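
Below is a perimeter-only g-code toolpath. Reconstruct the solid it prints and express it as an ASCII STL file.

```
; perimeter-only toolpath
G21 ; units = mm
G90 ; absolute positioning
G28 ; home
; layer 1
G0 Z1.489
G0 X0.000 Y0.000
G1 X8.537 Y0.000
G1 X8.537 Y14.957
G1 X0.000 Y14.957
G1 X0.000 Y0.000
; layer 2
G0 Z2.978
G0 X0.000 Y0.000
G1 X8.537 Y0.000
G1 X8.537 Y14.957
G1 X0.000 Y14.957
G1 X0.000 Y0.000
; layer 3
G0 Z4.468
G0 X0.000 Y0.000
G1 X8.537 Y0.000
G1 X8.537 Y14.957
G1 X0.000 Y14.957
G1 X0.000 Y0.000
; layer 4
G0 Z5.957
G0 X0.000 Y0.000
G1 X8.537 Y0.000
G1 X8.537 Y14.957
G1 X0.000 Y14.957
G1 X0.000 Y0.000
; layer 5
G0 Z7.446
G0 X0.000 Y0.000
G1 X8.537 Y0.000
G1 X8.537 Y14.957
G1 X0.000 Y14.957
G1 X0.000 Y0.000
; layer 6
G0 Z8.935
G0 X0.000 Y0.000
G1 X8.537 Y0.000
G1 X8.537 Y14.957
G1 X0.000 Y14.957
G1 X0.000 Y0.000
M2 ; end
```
solid part
  facet normal 0.0000 0.0000 -1.0000
    outer loop
      vertex 8.537 14.957 0.000
      vertex 8.537 0.000 0.000
      vertex 0.000 0.000 0.000
    endloop
  endfacet
  facet normal 0.0000 0.0000 -1.0000
    outer loop
      vertex 0.000 14.957 0.000
      vertex 8.537 14.957 0.000
      vertex 0.000 0.000 0.000
    endloop
  endfacet
  facet normal 0.0000 0.0000 1.0000
    outer loop
      vertex 0.000 0.000 8.935
      vertex 8.537 0.000 8.935
      vertex 8.537 14.957 8.935
    endloop
  endfacet
  facet normal 0.0000 0.0000 1.0000
    outer loop
      vertex 0.000 0.000 8.935
      vertex 8.537 14.957 8.935
      vertex 0.000 14.957 8.935
    endloop
  endfacet
  facet normal 0.0000 -1.0000 0.0000
    outer loop
      vertex 0.000 0.000 0.000
      vertex 8.537 0.000 0.000
      vertex 8.537 0.000 8.935
    endloop
  endfacet
  facet normal 0.0000 -1.0000 0.0000
    outer loop
      vertex 0.000 0.000 0.000
      vertex 8.537 0.000 8.935
      vertex 0.000 0.000 8.935
    endloop
  endfacet
  facet normal 0.0000 1.0000 0.0000
    outer loop
      vertex 8.537 14.957 8.935
      vertex 8.537 14.957 0.000
      vertex 0.000 14.957 0.000
    endloop
  endfacet
  facet normal 0.0000 1.0000 0.0000
    outer loop
      vertex 0.000 14.957 8.935
      vertex 8.537 14.957 8.935
      vertex 0.000 14.957 0.000
    endloop
  endfacet
  facet normal -1.0000 0.0000 0.0000
    outer loop
      vertex 0.000 14.957 8.935
      vertex 0.000 14.957 0.000
      vertex 0.000 0.000 0.000
    endloop
  endfacet
  facet normal -1.0000 0.0000 0.0000
    outer loop
      vertex 0.000 0.000 8.935
      vertex 0.000 14.957 8.935
      vertex 0.000 0.000 0.000
    endloop
  endfacet
  facet normal 1.0000 0.0000 0.0000
    outer loop
      vertex 8.537 0.000 0.000
      vertex 8.537 14.957 0.000
      vertex 8.537 14.957 8.935
    endloop
  endfacet
  facet normal 1.0000 0.0000 0.0000
    outer loop
      vertex 8.537 0.000 0.000
      vertex 8.537 14.957 8.935
      vertex 8.537 0.000 8.935
    endloop
  endfacet
endsolid part

The G0 Z moves step by Δz≈1.489 mm. Every layer's G1 loop is the same polygon, so the solid is a straight extrusion of it from z=0 to z≈8.94. Closing with flat bottom and top caps and triangulating gives 12 facets — a rectangular box, roughly 8.54 × 15 mm footprint and 8.94 mm tall.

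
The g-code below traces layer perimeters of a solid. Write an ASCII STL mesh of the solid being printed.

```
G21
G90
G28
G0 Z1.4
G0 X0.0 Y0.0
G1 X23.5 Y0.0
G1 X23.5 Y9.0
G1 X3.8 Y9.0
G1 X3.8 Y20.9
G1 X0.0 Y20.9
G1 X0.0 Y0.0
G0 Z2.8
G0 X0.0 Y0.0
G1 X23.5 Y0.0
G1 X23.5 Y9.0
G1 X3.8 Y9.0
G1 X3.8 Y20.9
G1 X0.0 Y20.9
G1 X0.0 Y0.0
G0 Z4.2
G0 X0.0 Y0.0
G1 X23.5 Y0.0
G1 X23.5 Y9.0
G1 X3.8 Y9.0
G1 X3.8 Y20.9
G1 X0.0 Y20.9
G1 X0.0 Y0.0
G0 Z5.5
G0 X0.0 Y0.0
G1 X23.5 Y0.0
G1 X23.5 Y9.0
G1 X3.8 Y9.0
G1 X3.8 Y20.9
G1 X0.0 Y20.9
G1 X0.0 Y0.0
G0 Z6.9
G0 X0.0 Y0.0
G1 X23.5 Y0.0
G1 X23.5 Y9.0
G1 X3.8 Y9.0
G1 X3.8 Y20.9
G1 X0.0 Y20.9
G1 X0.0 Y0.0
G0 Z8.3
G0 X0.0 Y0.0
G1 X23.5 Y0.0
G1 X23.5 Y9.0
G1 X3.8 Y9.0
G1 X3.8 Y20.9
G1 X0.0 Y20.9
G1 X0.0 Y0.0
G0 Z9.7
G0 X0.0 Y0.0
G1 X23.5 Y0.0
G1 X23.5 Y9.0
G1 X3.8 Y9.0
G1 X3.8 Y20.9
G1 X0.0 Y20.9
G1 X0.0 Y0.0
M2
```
solid part
  facet normal 0.0000 0.0000 -1.0000
    outer loop
      vertex 23.5 9.0 0.0
      vertex 23.5 0.0 0.0
      vertex 0.0 0.0 0.0
    endloop
  endfacet
  facet normal 0.0000 0.0000 -1.0000
    outer loop
      vertex 3.8 9.0 0.0
      vertex 23.5 9.0 0.0
      vertex 0.0 0.0 0.0
    endloop
  endfacet
  facet normal 0.0000 0.0000 -1.0000
    outer loop
      vertex 3.8 20.9 0.0
      vertex 3.8 9.0 0.0
      vertex 0.0 0.0 0.0
    endloop
  endfacet
  facet normal 0.0000 0.0000 -1.0000
    outer loop
      vertex 0.0 20.9 0.0
      vertex 3.8 20.9 0.0
      vertex 0.0 0.0 0.0
    endloop
  endfacet
  facet normal 0.0000 0.0000 1.0000
    outer loop
      vertex 0.0 0.0 9.7
      vertex 23.5 0.0 9.7
      vertex 23.5 9.0 9.7
    endloop
  endfacet
  facet normal 0.0000 0.0000 1.0000
    outer loop
      vertex 0.0 0.0 9.7
      vertex 23.5 9.0 9.7
      vertex 3.8 9.0 9.7
    endloop
  endfacet
  facet normal 0.0000 0.0000 1.0000
    outer loop
      vertex 0.0 0.0 9.7
      vertex 3.8 9.0 9.7
      vertex 3.8 20.9 9.7
    endloop
  endfacet
  facet normal 0.0000 0.0000 1.0000
    outer loop
      vertex 0.0 0.0 9.7
      vertex 3.8 20.9 9.7
      vertex 0.0 20.9 9.7
    endloop
  endfacet
  facet normal 0.0000 -1.0000 0.0000
    outer loop
      vertex 0.0 0.0 0.0
      vertex 23.5 0.0 0.0
      vertex 23.5 0.0 9.7
    endloop
  endfacet
  facet normal 0.0000 -1.0000 0.0000
    outer loop
      vertex 0.0 0.0 0.0
      vertex 23.5 0.0 9.7
      vertex 0.0 0.0 9.7
    endloop
  endfacet
  facet normal 1.0000 0.0000 0.0000
    outer loop
      vertex 23.5 0.0 0.0
      vertex 23.5 9.0 0.0
      vertex 23.5 9.0 9.7
    endloop
  endfacet
  facet normal 1.0000 0.0000 0.0000
    outer loop
      vertex 23.5 0.0 0.0
      vertex 23.5 9.0 9.7
      vertex 23.5 0.0 9.7
    endloop
  endfacet
  facet normal 0.0000 1.0000 0.0000
    outer loop
      vertex 23.5 9.0 0.0
      vertex 3.8 9.0 0.0
      vertex 3.8 9.0 9.7
    endloop
  endfacet
  facet normal 0.0000 1.0000 0.0000
    outer loop
      vertex 23.5 9.0 0.0
      vertex 3.8 9.0 9.7
      vertex 23.5 9.0 9.7
    endloop
  endfacet
  facet normal 1.0000 0.0000 0.0000
    outer loop
      vertex 3.8 9.0 0.0
      vertex 3.8 20.9 0.0
      vertex 3.8 20.9 9.7
    endloop
  endfacet
  facet normal 1.0000 0.0000 0.0000
    outer loop
      vertex 3.8 9.0 0.0
      vertex 3.8 20.9 9.7
      vertex 3.8 9.0 9.7
    endloop
  endfacet
  facet normal 0.0000 1.0000 0.0000
    outer loop
      vertex 3.8 20.9 0.0
      vertex 0.0 20.9 0.0
      vertex 0.0 20.9 9.7
    endloop
  endfacet
  facet normal 0.0000 1.0000 0.0000
    outer loop
      vertex 3.8 20.9 0.0
      vertex 0.0 20.9 9.7
      vertex 3.8 20.9 9.7
    endloop
  endfacet
  facet normal -1.0000 0.0000 0.0000
    outer loop
      vertex 0.0 20.9 0.0
      vertex 0.0 0.0 0.0
      vertex 0.0 0.0 9.7
    endloop
  endfacet
  facet normal -1.0000 0.0000 0.0000
    outer loop
      vertex 0.0 20.9 0.0
      vertex 0.0 0.0 9.7
      vertex 0.0 20.9 9.7
    endloop
  endfacet
endsolid part

The G0 Z moves step by Δz≈1.4 mm. Every layer's G1 loop is the same polygon, so the solid is a straight extrusion of it from z=0 to z≈9.7. Closing with flat bottom and top caps and triangulating gives 20 facets — an L-shaped prism: outer 23.5 × 20.9 mm, arm thicknesses ≈ 9 mm (horizontal) and 3.8 mm (vertical), extruded 9.7 mm in z.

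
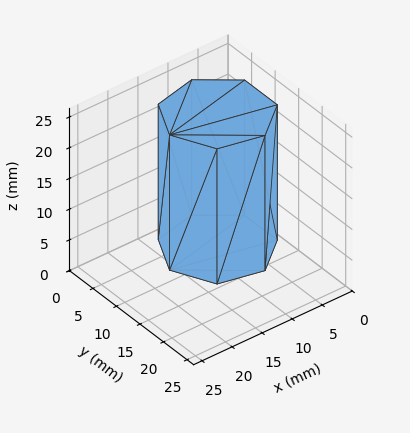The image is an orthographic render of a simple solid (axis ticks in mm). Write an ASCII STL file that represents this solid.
Reading the render: the shape is a regular 7-sided prism (a cylinder approximated with 7 flat sides), circumscribed radius ≈ 8 mm, height ≈ 22 mm (dimensions read to the nearest mm from the axis ticks). For the STL, each face is triangulated and given an outward normal.

solid part
  facet normal 0.0000 0.0000 -1.0000
    outer loop
      vertex 6.22 15.80 0.00
      vertex 12.99 14.25 0.00
      vertex 16.00 8.00 0.00
    endloop
  endfacet
  facet normal 0.0000 0.0000 -1.0000
    outer loop
      vertex 0.79 11.47 0.00
      vertex 6.22 15.80 0.00
      vertex 16.00 8.00 0.00
    endloop
  endfacet
  facet normal 0.0000 0.0000 -1.0000
    outer loop
      vertex 0.79 4.53 0.00
      vertex 0.79 11.47 0.00
      vertex 16.00 8.00 0.00
    endloop
  endfacet
  facet normal 0.0000 0.0000 -1.0000
    outer loop
      vertex 6.22 0.20 0.00
      vertex 0.79 4.53 0.00
      vertex 16.00 8.00 0.00
    endloop
  endfacet
  facet normal 0.0000 0.0000 -1.0000
    outer loop
      vertex 12.99 1.75 0.00
      vertex 6.22 0.20 0.00
      vertex 16.00 8.00 0.00
    endloop
  endfacet
  facet normal 0.0000 0.0000 1.0000
    outer loop
      vertex 16.00 8.00 22.00
      vertex 12.99 14.25 22.00
      vertex 6.22 15.80 22.00
    endloop
  endfacet
  facet normal 0.0000 0.0000 1.0000
    outer loop
      vertex 16.00 8.00 22.00
      vertex 6.22 15.80 22.00
      vertex 0.79 11.47 22.00
    endloop
  endfacet
  facet normal 0.0000 0.0000 1.0000
    outer loop
      vertex 16.00 8.00 22.00
      vertex 0.79 11.47 22.00
      vertex 0.79 4.53 22.00
    endloop
  endfacet
  facet normal 0.0000 0.0000 1.0000
    outer loop
      vertex 16.00 8.00 22.00
      vertex 0.79 4.53 22.00
      vertex 6.22 0.20 22.00
    endloop
  endfacet
  facet normal 0.0000 0.0000 1.0000
    outer loop
      vertex 16.00 8.00 22.00
      vertex 6.22 0.20 22.00
      vertex 12.99 1.75 22.00
    endloop
  endfacet
  facet normal 0.9010 0.4339 0.0000
    outer loop
      vertex 16.00 8.00 0.00
      vertex 12.99 14.25 0.00
      vertex 12.99 14.25 22.00
    endloop
  endfacet
  facet normal 0.9010 0.4339 0.0000
    outer loop
      vertex 16.00 8.00 0.00
      vertex 12.99 14.25 22.00
      vertex 16.00 8.00 22.00
    endloop
  endfacet
  facet normal 0.2232 0.9748 0.0000
    outer loop
      vertex 12.99 14.25 0.00
      vertex 6.22 15.80 0.00
      vertex 6.22 15.80 22.00
    endloop
  endfacet
  facet normal 0.2232 0.9748 0.0000
    outer loop
      vertex 12.99 14.25 0.00
      vertex 6.22 15.80 22.00
      vertex 12.99 14.25 22.00
    endloop
  endfacet
  facet normal -0.6235 0.7819 0.0000
    outer loop
      vertex 6.22 15.80 0.00
      vertex 0.79 11.47 0.00
      vertex 0.79 11.47 22.00
    endloop
  endfacet
  facet normal -0.6235 0.7819 0.0000
    outer loop
      vertex 6.22 15.80 0.00
      vertex 0.79 11.47 22.00
      vertex 6.22 15.80 22.00
    endloop
  endfacet
  facet normal -1.0000 0.0000 0.0000
    outer loop
      vertex 0.79 11.47 0.00
      vertex 0.79 4.53 0.00
      vertex 0.79 4.53 22.00
    endloop
  endfacet
  facet normal -1.0000 0.0000 0.0000
    outer loop
      vertex 0.79 11.47 0.00
      vertex 0.79 4.53 22.00
      vertex 0.79 11.47 22.00
    endloop
  endfacet
  facet normal -0.6235 -0.7819 0.0000
    outer loop
      vertex 0.79 4.53 0.00
      vertex 6.22 0.20 0.00
      vertex 6.22 0.20 22.00
    endloop
  endfacet
  facet normal -0.6235 -0.7819 0.0000
    outer loop
      vertex 0.79 4.53 0.00
      vertex 6.22 0.20 22.00
      vertex 0.79 4.53 22.00
    endloop
  endfacet
  facet normal 0.2232 -0.9748 0.0000
    outer loop
      vertex 6.22 0.20 0.00
      vertex 12.99 1.75 0.00
      vertex 12.99 1.75 22.00
    endloop
  endfacet
  facet normal 0.2232 -0.9748 0.0000
    outer loop
      vertex 6.22 0.20 0.00
      vertex 12.99 1.75 22.00
      vertex 6.22 0.20 22.00
    endloop
  endfacet
  facet normal 0.9010 -0.4339 0.0000
    outer loop
      vertex 12.99 1.75 0.00
      vertex 16.00 8.00 0.00
      vertex 16.00 8.00 22.00
    endloop
  endfacet
  facet normal 0.9010 -0.4339 0.0000
    outer loop
      vertex 12.99 1.75 0.00
      vertex 16.00 8.00 22.00
      vertex 12.99 1.75 22.00
    endloop
  endfacet
endsolid part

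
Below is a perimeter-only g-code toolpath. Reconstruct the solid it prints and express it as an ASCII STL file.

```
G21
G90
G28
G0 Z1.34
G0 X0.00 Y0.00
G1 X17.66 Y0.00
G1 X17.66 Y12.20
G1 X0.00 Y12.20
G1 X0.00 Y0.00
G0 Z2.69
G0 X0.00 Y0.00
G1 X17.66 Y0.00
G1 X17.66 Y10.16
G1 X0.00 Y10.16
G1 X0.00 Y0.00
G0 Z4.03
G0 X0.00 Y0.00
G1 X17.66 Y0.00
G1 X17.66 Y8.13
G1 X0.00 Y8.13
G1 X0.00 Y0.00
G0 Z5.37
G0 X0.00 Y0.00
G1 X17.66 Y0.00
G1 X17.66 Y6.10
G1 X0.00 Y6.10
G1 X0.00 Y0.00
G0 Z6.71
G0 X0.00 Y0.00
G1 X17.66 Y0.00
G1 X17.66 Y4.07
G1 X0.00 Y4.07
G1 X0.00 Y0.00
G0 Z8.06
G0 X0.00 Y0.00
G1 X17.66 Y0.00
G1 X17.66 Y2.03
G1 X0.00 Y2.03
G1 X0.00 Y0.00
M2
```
solid part
  facet normal 0.0000 0.0000 -1.0000
    outer loop
      vertex 17.66 14.23 0.00
      vertex 17.66 0.00 0.00
      vertex 0.00 0.00 0.00
    endloop
  endfacet
  facet normal 0.0000 0.0000 -1.0000
    outer loop
      vertex 0.00 14.23 0.00
      vertex 17.66 14.23 0.00
      vertex 0.00 0.00 0.00
    endloop
  endfacet
  facet normal 0.0000 -1.0000 0.0000
    outer loop
      vertex 0.00 0.00 0.00
      vertex 17.66 0.00 0.00
      vertex 17.66 0.00 9.40
    endloop
  endfacet
  facet normal 0.0000 -1.0000 0.0000
    outer loop
      vertex 0.00 0.00 0.00
      vertex 17.66 0.00 9.40
      vertex 0.00 0.00 9.40
    endloop
  endfacet
  facet normal 0.0000 0.5512 0.8344
    outer loop
      vertex 0.00 0.00 9.40
      vertex 17.66 0.00 9.40
      vertex 17.66 14.23 0.00
    endloop
  endfacet
  facet normal 0.0000 0.5512 0.8344
    outer loop
      vertex 0.00 0.00 9.40
      vertex 17.66 14.23 0.00
      vertex 0.00 14.23 0.00
    endloop
  endfacet
  facet normal -1.0000 0.0000 0.0000
    outer loop
      vertex 0.00 0.00 9.40
      vertex 0.00 14.23 0.00
      vertex 0.00 0.00 0.00
    endloop
  endfacet
  facet normal 1.0000 0.0000 0.0000
    outer loop
      vertex 17.66 0.00 0.00
      vertex 17.66 14.23 0.00
      vertex 17.66 0.00 9.40
    endloop
  endfacet
endsolid part

The G0 Z moves step by Δz≈1.34 mm. The G1 loops shrink linearly with z, so the solid tapers from its base footprint up to z≈9.4. Closing with a flat bottom cap and the tapered top and triangulating gives 8 facets — a wedge (ramp): 17.7 × 14.2 mm base, rising to 9.4 mm along the y=0 edge and sloping linearly to z=0 at y=14.2.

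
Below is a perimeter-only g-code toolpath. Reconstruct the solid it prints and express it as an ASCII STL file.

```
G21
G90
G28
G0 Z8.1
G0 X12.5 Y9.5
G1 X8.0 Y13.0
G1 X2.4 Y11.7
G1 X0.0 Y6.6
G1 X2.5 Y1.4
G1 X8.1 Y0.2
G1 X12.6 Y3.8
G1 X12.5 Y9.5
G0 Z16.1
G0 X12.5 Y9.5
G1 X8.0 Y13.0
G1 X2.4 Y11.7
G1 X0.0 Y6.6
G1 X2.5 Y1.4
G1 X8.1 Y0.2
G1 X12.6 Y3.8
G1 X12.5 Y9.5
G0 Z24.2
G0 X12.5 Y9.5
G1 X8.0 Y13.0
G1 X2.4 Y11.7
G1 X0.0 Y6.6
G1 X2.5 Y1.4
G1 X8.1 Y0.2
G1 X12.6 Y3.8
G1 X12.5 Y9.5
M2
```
solid part
  facet normal 0.0000 0.0000 -1.0000
    outer loop
      vertex 2.4 11.7 0.0
      vertex 8.0 13.0 0.0
      vertex 12.5 9.5 0.0
    endloop
  endfacet
  facet normal 0.0000 0.0000 -1.0000
    outer loop
      vertex 0.0 6.6 0.0
      vertex 2.4 11.7 0.0
      vertex 12.5 9.5 0.0
    endloop
  endfacet
  facet normal 0.0000 0.0000 -1.0000
    outer loop
      vertex 2.5 1.4 0.0
      vertex 0.0 6.6 0.0
      vertex 12.5 9.5 0.0
    endloop
  endfacet
  facet normal 0.0000 0.0000 -1.0000
    outer loop
      vertex 8.1 0.2 0.0
      vertex 2.5 1.4 0.0
      vertex 12.5 9.5 0.0
    endloop
  endfacet
  facet normal 0.0000 0.0000 -1.0000
    outer loop
      vertex 12.6 3.8 0.0
      vertex 8.1 0.2 0.0
      vertex 12.5 9.5 0.0
    endloop
  endfacet
  facet normal 0.0000 0.0000 1.0000
    outer loop
      vertex 12.5 9.5 24.2
      vertex 8.0 13.0 24.2
      vertex 2.4 11.7 24.2
    endloop
  endfacet
  facet normal 0.0000 0.0000 1.0000
    outer loop
      vertex 12.5 9.5 24.2
      vertex 2.4 11.7 24.2
      vertex 0.0 6.6 24.2
    endloop
  endfacet
  facet normal 0.0000 0.0000 1.0000
    outer loop
      vertex 12.5 9.5 24.2
      vertex 0.0 6.6 24.2
      vertex 2.5 1.4 24.2
    endloop
  endfacet
  facet normal 0.0000 0.0000 1.0000
    outer loop
      vertex 12.5 9.5 24.2
      vertex 2.5 1.4 24.2
      vertex 8.1 0.2 24.2
    endloop
  endfacet
  facet normal 0.0000 0.0000 1.0000
    outer loop
      vertex 12.5 9.5 24.2
      vertex 8.1 0.2 24.2
      vertex 12.6 3.8 24.2
    endloop
  endfacet
  facet normal 0.6139 0.7894 0.0000
    outer loop
      vertex 12.5 9.5 0.0
      vertex 8.0 13.0 0.0
      vertex 8.0 13.0 24.2
    endloop
  endfacet
  facet normal 0.6139 0.7894 0.0000
    outer loop
      vertex 12.5 9.5 0.0
      vertex 8.0 13.0 24.2
      vertex 12.5 9.5 24.2
    endloop
  endfacet
  facet normal -0.2261 0.9741 0.0000
    outer loop
      vertex 8.0 13.0 0.0
      vertex 2.4 11.7 0.0
      vertex 2.4 11.7 24.2
    endloop
  endfacet
  facet normal -0.2261 0.9741 0.0000
    outer loop
      vertex 8.0 13.0 0.0
      vertex 2.4 11.7 24.2
      vertex 8.0 13.0 24.2
    endloop
  endfacet
  facet normal -0.9048 0.4258 0.0000
    outer loop
      vertex 2.4 11.7 0.0
      vertex 0.0 6.6 0.0
      vertex 0.0 6.6 24.2
    endloop
  endfacet
  facet normal -0.9048 0.4258 0.0000
    outer loop
      vertex 2.4 11.7 0.0
      vertex 0.0 6.6 24.2
      vertex 2.4 11.7 24.2
    endloop
  endfacet
  facet normal -0.9013 -0.4333 0.0000
    outer loop
      vertex 0.0 6.6 0.0
      vertex 2.5 1.4 0.0
      vertex 2.5 1.4 24.2
    endloop
  endfacet
  facet normal -0.9013 -0.4333 0.0000
    outer loop
      vertex 0.0 6.6 0.0
      vertex 2.5 1.4 24.2
      vertex 0.0 6.6 24.2
    endloop
  endfacet
  facet normal -0.2095 -0.9778 0.0000
    outer loop
      vertex 2.5 1.4 0.0
      vertex 8.1 0.2 0.0
      vertex 8.1 0.2 24.2
    endloop
  endfacet
  facet normal -0.2095 -0.9778 0.0000
    outer loop
      vertex 2.5 1.4 0.0
      vertex 8.1 0.2 24.2
      vertex 2.5 1.4 24.2
    endloop
  endfacet
  facet normal 0.6247 -0.7809 0.0000
    outer loop
      vertex 8.1 0.2 0.0
      vertex 12.6 3.8 0.0
      vertex 12.6 3.8 24.2
    endloop
  endfacet
  facet normal 0.6247 -0.7809 0.0000
    outer loop
      vertex 8.1 0.2 0.0
      vertex 12.6 3.8 24.2
      vertex 8.1 0.2 24.2
    endloop
  endfacet
  facet normal 0.9998 0.0175 0.0000
    outer loop
      vertex 12.6 3.8 0.0
      vertex 12.5 9.5 0.0
      vertex 12.5 9.5 24.2
    endloop
  endfacet
  facet normal 0.9998 0.0175 0.0000
    outer loop
      vertex 12.6 3.8 0.0
      vertex 12.5 9.5 24.2
      vertex 12.6 3.8 24.2
    endloop
  endfacet
endsolid part

The G0 Z moves step by Δz≈8.1 mm. Every layer's G1 loop is the same polygon, so the solid is a straight extrusion of it from z=0 to z≈24.2. Closing with flat bottom and top caps and triangulating gives 24 facets — a regular 7-sided prism (a cylinder approximated with 7 flat sides), circumscribed radius ≈ 6.6 mm, height ≈ 24.2 mm.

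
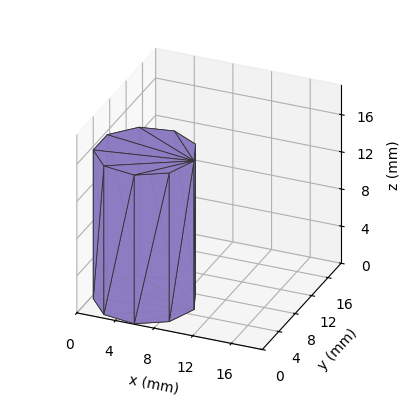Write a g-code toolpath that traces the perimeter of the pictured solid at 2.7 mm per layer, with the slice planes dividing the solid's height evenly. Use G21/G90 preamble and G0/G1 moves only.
Reading the render: the shape is a regular 9-sided prism (a cylinder approximated with 9 flat sides), circumscribed radius ≈ 5 mm, height ≈ 16 mm (dimensions read to the nearest mm from the axis ticks). For the g-code, the solid's height is divided into equal slices at the stated Δz and each level perimeter traced with G1 moves after a G0 lift.

; perimeter-only toolpath
G21 ; units = mm
G90 ; absolute positioning
G28 ; home
; layer 1
G0 Z2.7
G0 X10.0 Y5.0
G1 X8.8 Y8.2
G1 X5.9 Y9.9
G1 X2.5 Y9.3
G1 X0.3 Y6.7
G1 X0.3 Y3.3
G1 X2.5 Y0.7
G1 X5.9 Y0.1
G1 X8.8 Y1.8
G1 X10.0 Y5.0
; layer 2
G0 Z5.3
G0 X10.0 Y5.0
G1 X8.8 Y8.2
G1 X5.9 Y9.9
G1 X2.5 Y9.3
G1 X0.3 Y6.7
G1 X0.3 Y3.3
G1 X2.5 Y0.7
G1 X5.9 Y0.1
G1 X8.8 Y1.8
G1 X10.0 Y5.0
; layer 3
G0 Z8.0
G0 X10.0 Y5.0
G1 X8.8 Y8.2
G1 X5.9 Y9.9
G1 X2.5 Y9.3
G1 X0.3 Y6.7
G1 X0.3 Y3.3
G1 X2.5 Y0.7
G1 X5.9 Y0.1
G1 X8.8 Y1.8
G1 X10.0 Y5.0
; layer 4
G0 Z10.7
G0 X10.0 Y5.0
G1 X8.8 Y8.2
G1 X5.9 Y9.9
G1 X2.5 Y9.3
G1 X0.3 Y6.7
G1 X0.3 Y3.3
G1 X2.5 Y0.7
G1 X5.9 Y0.1
G1 X8.8 Y1.8
G1 X10.0 Y5.0
; layer 5
G0 Z13.3
G0 X10.0 Y5.0
G1 X8.8 Y8.2
G1 X5.9 Y9.9
G1 X2.5 Y9.3
G1 X0.3 Y6.7
G1 X0.3 Y3.3
G1 X2.5 Y0.7
G1 X5.9 Y0.1
G1 X8.8 Y1.8
G1 X10.0 Y5.0
; layer 6
G0 Z16.0
G0 X10.0 Y5.0
G1 X8.8 Y8.2
G1 X5.9 Y9.9
G1 X2.5 Y9.3
G1 X0.3 Y6.7
G1 X0.3 Y3.3
G1 X2.5 Y0.7
G1 X5.9 Y0.1
G1 X8.8 Y1.8
G1 X10.0 Y5.0
M2 ; end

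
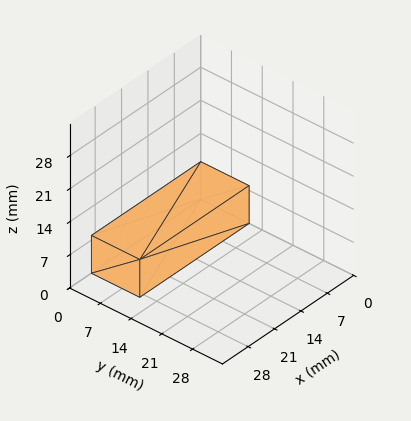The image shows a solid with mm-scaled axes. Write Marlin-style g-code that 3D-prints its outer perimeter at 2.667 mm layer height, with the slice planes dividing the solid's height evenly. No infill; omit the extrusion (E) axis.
Reading the render: the shape is a rectangular box, roughly 29 × 11 mm footprint and 8 mm tall (dimensions read to the nearest mm from the axis ticks). For the g-code, the solid's height is divided into equal slices at the stated Δz and each level perimeter traced with G1 moves after a G0 lift.

; perimeter-only toolpath
G21 ; units = mm
G90 ; absolute positioning
G28 ; home
; layer 1
G0 Z2.667
G0 X0.000 Y0.000
G1 X29.000 Y0.000
G1 X29.000 Y11.000
G1 X0.000 Y11.000
G1 X0.000 Y0.000
; layer 2
G0 Z5.333
G0 X0.000 Y0.000
G1 X29.000 Y0.000
G1 X29.000 Y11.000
G1 X0.000 Y11.000
G1 X0.000 Y0.000
; layer 3
G0 Z8.000
G0 X0.000 Y0.000
G1 X29.000 Y0.000
G1 X29.000 Y11.000
G1 X0.000 Y11.000
G1 X0.000 Y0.000
M2 ; end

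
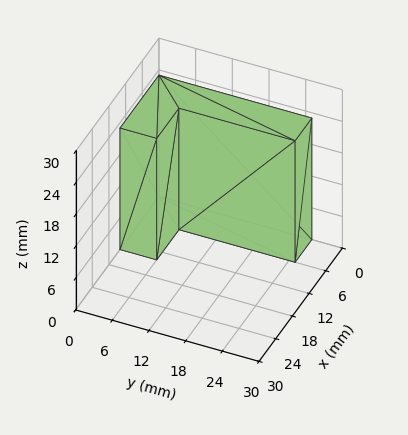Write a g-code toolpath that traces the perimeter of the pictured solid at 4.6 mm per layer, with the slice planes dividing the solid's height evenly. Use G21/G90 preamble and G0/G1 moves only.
Reading the render: the shape is an L-shaped prism: outer 14 × 25 mm, arm thicknesses ≈ 6 mm (horizontal) and 6 mm (vertical), extruded 23 mm in z (dimensions read to the nearest mm from the axis ticks). For the g-code, the solid's height is divided into equal slices at the stated Δz and each level perimeter traced with G1 moves after a G0 lift.

; perimeter-only toolpath
G21 ; units = mm
G90 ; absolute positioning
G28 ; home
; layer 1
G0 Z4.6
G0 X0.0 Y0.0
G1 X14.0 Y0.0
G1 X14.0 Y6.0
G1 X6.0 Y6.0
G1 X6.0 Y25.0
G1 X0.0 Y25.0
G1 X0.0 Y0.0
; layer 2
G0 Z9.2
G0 X0.0 Y0.0
G1 X14.0 Y0.0
G1 X14.0 Y6.0
G1 X6.0 Y6.0
G1 X6.0 Y25.0
G1 X0.0 Y25.0
G1 X0.0 Y0.0
; layer 3
G0 Z13.8
G0 X0.0 Y0.0
G1 X14.0 Y0.0
G1 X14.0 Y6.0
G1 X6.0 Y6.0
G1 X6.0 Y25.0
G1 X0.0 Y25.0
G1 X0.0 Y0.0
; layer 4
G0 Z18.4
G0 X0.0 Y0.0
G1 X14.0 Y0.0
G1 X14.0 Y6.0
G1 X6.0 Y6.0
G1 X6.0 Y25.0
G1 X0.0 Y25.0
G1 X0.0 Y0.0
; layer 5
G0 Z23.0
G0 X0.0 Y0.0
G1 X14.0 Y0.0
G1 X14.0 Y6.0
G1 X6.0 Y6.0
G1 X6.0 Y25.0
G1 X0.0 Y25.0
G1 X0.0 Y0.0
M2 ; end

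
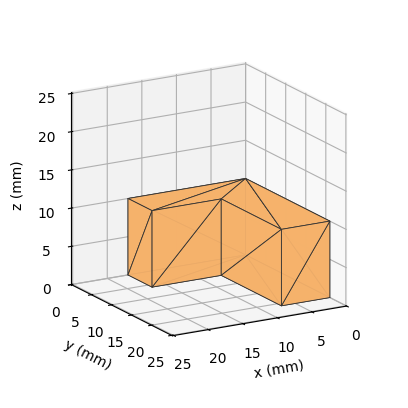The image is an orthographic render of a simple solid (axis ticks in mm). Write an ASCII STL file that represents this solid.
Reading the render: the shape is an L-shaped prism: outer 17 × 21 mm, arm thicknesses ≈ 6 mm (horizontal) and 7 mm (vertical), extruded 10 mm in z (dimensions read to the nearest mm from the axis ticks). For the STL, each face is triangulated and given an outward normal.

solid part
  facet normal 0.0000 0.0000 -1.0000
    outer loop
      vertex 17.0 6.0 0.0
      vertex 17.0 0.0 0.0
      vertex 0.0 0.0 0.0
    endloop
  endfacet
  facet normal 0.0000 0.0000 -1.0000
    outer loop
      vertex 7.0 6.0 0.0
      vertex 17.0 6.0 0.0
      vertex 0.0 0.0 0.0
    endloop
  endfacet
  facet normal 0.0000 0.0000 -1.0000
    outer loop
      vertex 7.0 21.0 0.0
      vertex 7.0 6.0 0.0
      vertex 0.0 0.0 0.0
    endloop
  endfacet
  facet normal 0.0000 0.0000 -1.0000
    outer loop
      vertex 0.0 21.0 0.0
      vertex 7.0 21.0 0.0
      vertex 0.0 0.0 0.0
    endloop
  endfacet
  facet normal 0.0000 0.0000 1.0000
    outer loop
      vertex 0.0 0.0 10.0
      vertex 17.0 0.0 10.0
      vertex 17.0 6.0 10.0
    endloop
  endfacet
  facet normal 0.0000 0.0000 1.0000
    outer loop
      vertex 0.0 0.0 10.0
      vertex 17.0 6.0 10.0
      vertex 7.0 6.0 10.0
    endloop
  endfacet
  facet normal 0.0000 0.0000 1.0000
    outer loop
      vertex 0.0 0.0 10.0
      vertex 7.0 6.0 10.0
      vertex 7.0 21.0 10.0
    endloop
  endfacet
  facet normal 0.0000 0.0000 1.0000
    outer loop
      vertex 0.0 0.0 10.0
      vertex 7.0 21.0 10.0
      vertex 0.0 21.0 10.0
    endloop
  endfacet
  facet normal 0.0000 -1.0000 0.0000
    outer loop
      vertex 0.0 0.0 0.0
      vertex 17.0 0.0 0.0
      vertex 17.0 0.0 10.0
    endloop
  endfacet
  facet normal 0.0000 -1.0000 0.0000
    outer loop
      vertex 0.0 0.0 0.0
      vertex 17.0 0.0 10.0
      vertex 0.0 0.0 10.0
    endloop
  endfacet
  facet normal 1.0000 0.0000 0.0000
    outer loop
      vertex 17.0 0.0 0.0
      vertex 17.0 6.0 0.0
      vertex 17.0 6.0 10.0
    endloop
  endfacet
  facet normal 1.0000 0.0000 0.0000
    outer loop
      vertex 17.0 0.0 0.0
      vertex 17.0 6.0 10.0
      vertex 17.0 0.0 10.0
    endloop
  endfacet
  facet normal 0.0000 1.0000 0.0000
    outer loop
      vertex 17.0 6.0 0.0
      vertex 7.0 6.0 0.0
      vertex 7.0 6.0 10.0
    endloop
  endfacet
  facet normal 0.0000 1.0000 0.0000
    outer loop
      vertex 17.0 6.0 0.0
      vertex 7.0 6.0 10.0
      vertex 17.0 6.0 10.0
    endloop
  endfacet
  facet normal 1.0000 0.0000 0.0000
    outer loop
      vertex 7.0 6.0 0.0
      vertex 7.0 21.0 0.0
      vertex 7.0 21.0 10.0
    endloop
  endfacet
  facet normal 1.0000 0.0000 0.0000
    outer loop
      vertex 7.0 6.0 0.0
      vertex 7.0 21.0 10.0
      vertex 7.0 6.0 10.0
    endloop
  endfacet
  facet normal 0.0000 1.0000 0.0000
    outer loop
      vertex 7.0 21.0 0.0
      vertex 0.0 21.0 0.0
      vertex 0.0 21.0 10.0
    endloop
  endfacet
  facet normal 0.0000 1.0000 0.0000
    outer loop
      vertex 7.0 21.0 0.0
      vertex 0.0 21.0 10.0
      vertex 7.0 21.0 10.0
    endloop
  endfacet
  facet normal -1.0000 0.0000 0.0000
    outer loop
      vertex 0.0 21.0 0.0
      vertex 0.0 0.0 0.0
      vertex 0.0 0.0 10.0
    endloop
  endfacet
  facet normal -1.0000 0.0000 0.0000
    outer loop
      vertex 0.0 21.0 0.0
      vertex 0.0 0.0 10.0
      vertex 0.0 21.0 10.0
    endloop
  endfacet
endsolid part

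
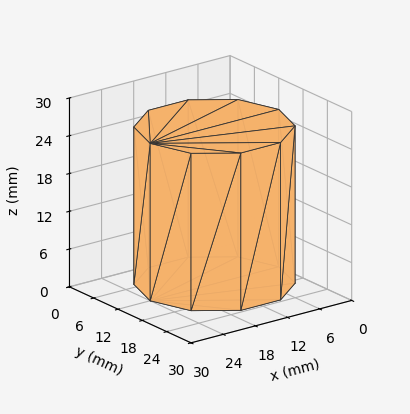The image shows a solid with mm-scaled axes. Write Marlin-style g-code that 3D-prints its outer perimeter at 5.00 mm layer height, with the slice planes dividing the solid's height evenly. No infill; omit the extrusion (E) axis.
Reading the render: the shape is a regular 10-sided prism (a cylinder approximated with 10 flat sides), circumscribed radius ≈ 12 mm, height ≈ 25 mm (dimensions read to the nearest mm from the axis ticks). For the g-code, the solid's height is divided into equal slices at the stated Δz and each level perimeter traced with G1 moves after a G0 lift.

; perimeter-only toolpath
G21 ; units = mm
G90 ; absolute positioning
G28 ; home
; layer 1
G0 Z5.00
G0 X24.00 Y12.00
G1 X21.71 Y19.05
G1 X15.71 Y23.41
G1 X8.29 Y23.41
G1 X2.29 Y19.05
G1 X0.00 Y12.00
G1 X2.29 Y4.95
G1 X8.29 Y0.59
G1 X15.71 Y0.59
G1 X21.71 Y4.95
G1 X24.00 Y12.00
; layer 2
G0 Z10.00
G0 X24.00 Y12.00
G1 X21.71 Y19.05
G1 X15.71 Y23.41
G1 X8.29 Y23.41
G1 X2.29 Y19.05
G1 X0.00 Y12.00
G1 X2.29 Y4.95
G1 X8.29 Y0.59
G1 X15.71 Y0.59
G1 X21.71 Y4.95
G1 X24.00 Y12.00
; layer 3
G0 Z15.00
G0 X24.00 Y12.00
G1 X21.71 Y19.05
G1 X15.71 Y23.41
G1 X8.29 Y23.41
G1 X2.29 Y19.05
G1 X0.00 Y12.00
G1 X2.29 Y4.95
G1 X8.29 Y0.59
G1 X15.71 Y0.59
G1 X21.71 Y4.95
G1 X24.00 Y12.00
; layer 4
G0 Z20.00
G0 X24.00 Y12.00
G1 X21.71 Y19.05
G1 X15.71 Y23.41
G1 X8.29 Y23.41
G1 X2.29 Y19.05
G1 X0.00 Y12.00
G1 X2.29 Y4.95
G1 X8.29 Y0.59
G1 X15.71 Y0.59
G1 X21.71 Y4.95
G1 X24.00 Y12.00
; layer 5
G0 Z25.00
G0 X24.00 Y12.00
G1 X21.71 Y19.05
G1 X15.71 Y23.41
G1 X8.29 Y23.41
G1 X2.29 Y19.05
G1 X0.00 Y12.00
G1 X2.29 Y4.95
G1 X8.29 Y0.59
G1 X15.71 Y0.59
G1 X21.71 Y4.95
G1 X24.00 Y12.00
M2 ; end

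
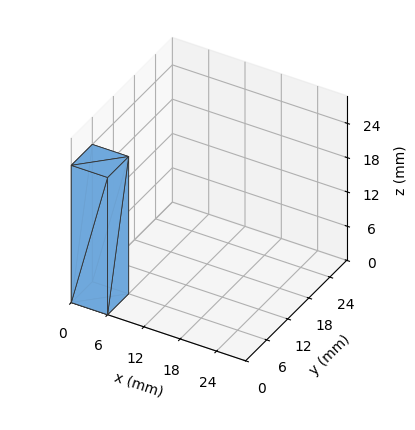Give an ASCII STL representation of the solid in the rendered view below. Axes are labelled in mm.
Reading the render: the shape is a rectangular box, roughly 6 × 6 mm footprint and 24 mm tall (dimensions read to the nearest mm from the axis ticks). For the STL, each face is triangulated and given an outward normal.

solid part
  facet normal 0.0000 0.0000 -1.0000
    outer loop
      vertex 6.000 6.000 0.000
      vertex 6.000 0.000 0.000
      vertex 0.000 0.000 0.000
    endloop
  endfacet
  facet normal 0.0000 0.0000 -1.0000
    outer loop
      vertex 0.000 6.000 0.000
      vertex 6.000 6.000 0.000
      vertex 0.000 0.000 0.000
    endloop
  endfacet
  facet normal 0.0000 0.0000 1.0000
    outer loop
      vertex 0.000 0.000 24.000
      vertex 6.000 0.000 24.000
      vertex 6.000 6.000 24.000
    endloop
  endfacet
  facet normal 0.0000 0.0000 1.0000
    outer loop
      vertex 0.000 0.000 24.000
      vertex 6.000 6.000 24.000
      vertex 0.000 6.000 24.000
    endloop
  endfacet
  facet normal 0.0000 -1.0000 0.0000
    outer loop
      vertex 0.000 0.000 0.000
      vertex 6.000 0.000 0.000
      vertex 6.000 0.000 24.000
    endloop
  endfacet
  facet normal 0.0000 -1.0000 0.0000
    outer loop
      vertex 0.000 0.000 0.000
      vertex 6.000 0.000 24.000
      vertex 0.000 0.000 24.000
    endloop
  endfacet
  facet normal 0.0000 1.0000 0.0000
    outer loop
      vertex 6.000 6.000 24.000
      vertex 6.000 6.000 0.000
      vertex 0.000 6.000 0.000
    endloop
  endfacet
  facet normal 0.0000 1.0000 0.0000
    outer loop
      vertex 0.000 6.000 24.000
      vertex 6.000 6.000 24.000
      vertex 0.000 6.000 0.000
    endloop
  endfacet
  facet normal -1.0000 0.0000 0.0000
    outer loop
      vertex 0.000 6.000 24.000
      vertex 0.000 6.000 0.000
      vertex 0.000 0.000 0.000
    endloop
  endfacet
  facet normal -1.0000 0.0000 0.0000
    outer loop
      vertex 0.000 0.000 24.000
      vertex 0.000 6.000 24.000
      vertex 0.000 0.000 0.000
    endloop
  endfacet
  facet normal 1.0000 0.0000 0.0000
    outer loop
      vertex 6.000 0.000 0.000
      vertex 6.000 6.000 0.000
      vertex 6.000 6.000 24.000
    endloop
  endfacet
  facet normal 1.0000 0.0000 0.0000
    outer loop
      vertex 6.000 0.000 0.000
      vertex 6.000 6.000 24.000
      vertex 6.000 0.000 24.000
    endloop
  endfacet
endsolid part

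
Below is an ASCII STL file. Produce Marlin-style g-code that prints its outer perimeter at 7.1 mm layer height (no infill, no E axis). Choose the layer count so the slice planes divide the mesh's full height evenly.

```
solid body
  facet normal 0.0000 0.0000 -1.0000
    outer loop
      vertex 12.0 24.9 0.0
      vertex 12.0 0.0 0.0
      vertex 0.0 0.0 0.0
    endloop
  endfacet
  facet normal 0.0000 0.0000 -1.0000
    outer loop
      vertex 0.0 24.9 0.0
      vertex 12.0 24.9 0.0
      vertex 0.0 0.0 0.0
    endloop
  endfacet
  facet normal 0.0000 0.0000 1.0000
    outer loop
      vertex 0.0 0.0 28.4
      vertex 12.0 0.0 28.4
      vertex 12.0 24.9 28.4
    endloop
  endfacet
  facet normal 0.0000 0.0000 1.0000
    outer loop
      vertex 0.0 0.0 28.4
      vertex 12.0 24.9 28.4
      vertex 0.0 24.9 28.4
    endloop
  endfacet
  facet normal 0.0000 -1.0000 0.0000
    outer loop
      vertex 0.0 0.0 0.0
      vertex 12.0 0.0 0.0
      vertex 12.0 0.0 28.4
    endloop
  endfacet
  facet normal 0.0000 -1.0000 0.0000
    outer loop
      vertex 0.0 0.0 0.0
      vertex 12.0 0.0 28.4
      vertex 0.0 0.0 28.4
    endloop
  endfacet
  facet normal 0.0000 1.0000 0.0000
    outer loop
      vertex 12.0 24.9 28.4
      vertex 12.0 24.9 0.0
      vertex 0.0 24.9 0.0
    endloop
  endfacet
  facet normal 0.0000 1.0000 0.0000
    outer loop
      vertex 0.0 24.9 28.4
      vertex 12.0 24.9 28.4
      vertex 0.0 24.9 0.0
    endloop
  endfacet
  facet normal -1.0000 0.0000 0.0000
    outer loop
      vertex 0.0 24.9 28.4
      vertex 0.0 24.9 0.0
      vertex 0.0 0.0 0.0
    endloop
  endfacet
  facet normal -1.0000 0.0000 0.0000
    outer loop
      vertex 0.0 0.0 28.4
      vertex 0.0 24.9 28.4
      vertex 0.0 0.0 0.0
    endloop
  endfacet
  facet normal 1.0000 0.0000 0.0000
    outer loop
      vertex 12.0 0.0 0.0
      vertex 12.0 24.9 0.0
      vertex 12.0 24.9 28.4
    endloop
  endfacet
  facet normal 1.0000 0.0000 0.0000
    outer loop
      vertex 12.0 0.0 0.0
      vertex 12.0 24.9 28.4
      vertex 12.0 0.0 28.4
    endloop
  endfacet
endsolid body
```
; perimeter-only toolpath
G21 ; units = mm
G90 ; absolute positioning
G28 ; home
; layer 1
G0 Z7.1
G0 X0.0 Y0.0
G1 X12.0 Y0.0
G1 X12.0 Y24.9
G1 X0.0 Y24.9
G1 X0.0 Y0.0
; layer 2
G0 Z14.2
G0 X0.0 Y0.0
G1 X12.0 Y0.0
G1 X12.0 Y24.9
G1 X0.0 Y24.9
G1 X0.0 Y0.0
; layer 3
G0 Z21.3
G0 X0.0 Y0.0
G1 X12.0 Y0.0
G1 X12.0 Y24.9
G1 X0.0 Y24.9
G1 X0.0 Y0.0
; layer 4
G0 Z28.4
G0 X0.0 Y0.0
G1 X12.0 Y0.0
G1 X12.0 Y24.9
G1 X0.0 Y24.9
G1 X0.0 Y0.0
M2 ; end

The solid is a rectangular box, roughly 12 × 24.9 mm footprint and 28.4 mm tall. Slicing at Δz = 7.1 mm — 4 equal slices spanning the solid's height, so layer i sits at z = i·h/4 — gives 4 non-empty perimeters. Each is a 4-segment closed polygon; G0 lifts to the layer z and rapids to the start vertex, then G1 traces the edges.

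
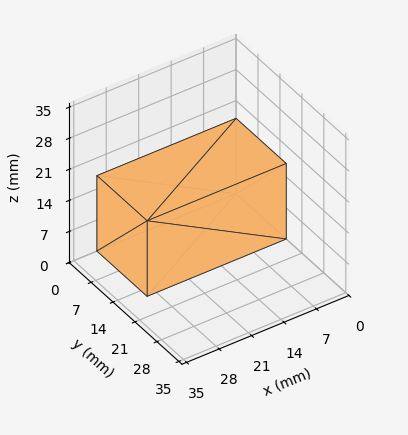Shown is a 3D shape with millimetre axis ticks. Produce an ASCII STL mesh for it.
Reading the render: the shape is a rectangular box, roughly 30 × 16 mm footprint and 17 mm tall (dimensions read to the nearest mm from the axis ticks). For the STL, each face is triangulated and given an outward normal.

solid part
  facet normal 0.0000 0.0000 -1.0000
    outer loop
      vertex 30.0 16.0 0.0
      vertex 30.0 0.0 0.0
      vertex 0.0 0.0 0.0
    endloop
  endfacet
  facet normal 0.0000 0.0000 -1.0000
    outer loop
      vertex 0.0 16.0 0.0
      vertex 30.0 16.0 0.0
      vertex 0.0 0.0 0.0
    endloop
  endfacet
  facet normal 0.0000 0.0000 1.0000
    outer loop
      vertex 0.0 0.0 17.0
      vertex 30.0 0.0 17.0
      vertex 30.0 16.0 17.0
    endloop
  endfacet
  facet normal 0.0000 0.0000 1.0000
    outer loop
      vertex 0.0 0.0 17.0
      vertex 30.0 16.0 17.0
      vertex 0.0 16.0 17.0
    endloop
  endfacet
  facet normal 0.0000 -1.0000 0.0000
    outer loop
      vertex 0.0 0.0 0.0
      vertex 30.0 0.0 0.0
      vertex 30.0 0.0 17.0
    endloop
  endfacet
  facet normal 0.0000 -1.0000 0.0000
    outer loop
      vertex 0.0 0.0 0.0
      vertex 30.0 0.0 17.0
      vertex 0.0 0.0 17.0
    endloop
  endfacet
  facet normal 0.0000 1.0000 0.0000
    outer loop
      vertex 30.0 16.0 17.0
      vertex 30.0 16.0 0.0
      vertex 0.0 16.0 0.0
    endloop
  endfacet
  facet normal 0.0000 1.0000 0.0000
    outer loop
      vertex 0.0 16.0 17.0
      vertex 30.0 16.0 17.0
      vertex 0.0 16.0 0.0
    endloop
  endfacet
  facet normal -1.0000 0.0000 0.0000
    outer loop
      vertex 0.0 16.0 17.0
      vertex 0.0 16.0 0.0
      vertex 0.0 0.0 0.0
    endloop
  endfacet
  facet normal -1.0000 0.0000 0.0000
    outer loop
      vertex 0.0 0.0 17.0
      vertex 0.0 16.0 17.0
      vertex 0.0 0.0 0.0
    endloop
  endfacet
  facet normal 1.0000 0.0000 0.0000
    outer loop
      vertex 30.0 0.0 0.0
      vertex 30.0 16.0 0.0
      vertex 30.0 16.0 17.0
    endloop
  endfacet
  facet normal 1.0000 0.0000 0.0000
    outer loop
      vertex 30.0 0.0 0.0
      vertex 30.0 16.0 17.0
      vertex 30.0 0.0 17.0
    endloop
  endfacet
endsolid part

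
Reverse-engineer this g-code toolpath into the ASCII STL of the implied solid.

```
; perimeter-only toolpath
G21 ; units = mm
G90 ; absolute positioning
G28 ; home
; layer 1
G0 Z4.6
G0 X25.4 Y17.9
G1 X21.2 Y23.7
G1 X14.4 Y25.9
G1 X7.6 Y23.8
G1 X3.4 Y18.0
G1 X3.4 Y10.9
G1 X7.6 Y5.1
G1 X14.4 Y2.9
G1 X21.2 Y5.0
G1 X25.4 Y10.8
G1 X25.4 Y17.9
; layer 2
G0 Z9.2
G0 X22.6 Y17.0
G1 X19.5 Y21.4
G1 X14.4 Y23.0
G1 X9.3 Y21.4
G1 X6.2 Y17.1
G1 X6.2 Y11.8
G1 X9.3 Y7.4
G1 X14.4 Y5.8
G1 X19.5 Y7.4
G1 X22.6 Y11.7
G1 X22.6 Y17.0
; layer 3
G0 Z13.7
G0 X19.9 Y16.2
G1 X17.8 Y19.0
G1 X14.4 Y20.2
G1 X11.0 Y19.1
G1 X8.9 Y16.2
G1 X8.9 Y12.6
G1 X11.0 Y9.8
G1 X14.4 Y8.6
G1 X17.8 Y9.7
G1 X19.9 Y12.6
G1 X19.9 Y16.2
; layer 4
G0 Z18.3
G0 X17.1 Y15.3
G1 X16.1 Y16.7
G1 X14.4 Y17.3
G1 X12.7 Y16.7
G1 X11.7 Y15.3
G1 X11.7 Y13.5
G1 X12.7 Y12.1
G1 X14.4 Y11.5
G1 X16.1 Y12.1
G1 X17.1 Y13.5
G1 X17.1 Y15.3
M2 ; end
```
solid part
  facet normal 0.0000 0.0000 -1.0000
    outer loop
      vertex 14.4 28.8 0.0
      vertex 22.9 26.0 0.0
      vertex 28.1 18.8 0.0
    endloop
  endfacet
  facet normal 0.0000 0.0000 -1.0000
    outer loop
      vertex 5.9 26.1 0.0
      vertex 14.4 28.8 0.0
      vertex 28.1 18.8 0.0
    endloop
  endfacet
  facet normal 0.0000 0.0000 -1.0000
    outer loop
      vertex 0.7 18.9 0.0
      vertex 5.9 26.1 0.0
      vertex 28.1 18.8 0.0
    endloop
  endfacet
  facet normal 0.0000 0.0000 -1.0000
    outer loop
      vertex 0.7 10.0 0.0
      vertex 0.7 18.9 0.0
      vertex 28.1 18.8 0.0
    endloop
  endfacet
  facet normal 0.0000 0.0000 -1.0000
    outer loop
      vertex 5.9 2.8 0.0
      vertex 0.7 10.0 0.0
      vertex 28.1 18.8 0.0
    endloop
  endfacet
  facet normal 0.0000 0.0000 -1.0000
    outer loop
      vertex 14.4 0.0 0.0
      vertex 5.9 2.8 0.0
      vertex 28.1 18.8 0.0
    endloop
  endfacet
  facet normal 0.0000 0.0000 -1.0000
    outer loop
      vertex 22.9 2.7 0.0
      vertex 14.4 0.0 0.0
      vertex 28.1 18.8 0.0
    endloop
  endfacet
  facet normal 0.0000 0.0000 -1.0000
    outer loop
      vertex 28.1 9.9 0.0
      vertex 22.9 2.7 0.0
      vertex 28.1 18.8 0.0
    endloop
  endfacet
  facet normal 0.6959 0.5026 0.5129
    outer loop
      vertex 28.1 18.8 0.0
      vertex 22.9 26.0 0.0
      vertex 14.4 14.4 22.9
    endloop
  endfacet
  facet normal 0.2686 0.8154 0.5128
    outer loop
      vertex 22.9 26.0 0.0
      vertex 14.4 28.8 0.0
      vertex 14.4 14.4 22.9
    endloop
  endfacet
  facet normal -0.2597 0.8175 0.5141
    outer loop
      vertex 14.4 28.8 0.0
      vertex 5.9 26.1 0.0
      vertex 14.4 14.4 22.9
    endloop
  endfacet
  facet normal -0.6951 0.5020 0.5145
    outer loop
      vertex 5.9 26.1 0.0
      vertex 0.7 18.9 0.0
      vertex 14.4 14.4 22.9
    endloop
  endfacet
  facet normal -0.8582 0.0000 0.5134
    outer loop
      vertex 0.7 18.9 0.0
      vertex 0.7 10.0 0.0
      vertex 14.4 14.4 22.9
    endloop
  endfacet
  facet normal -0.6959 -0.5026 0.5129
    outer loop
      vertex 0.7 10.0 0.0
      vertex 5.9 2.8 0.0
      vertex 14.4 14.4 22.9
    endloop
  endfacet
  facet normal -0.2686 -0.8154 0.5128
    outer loop
      vertex 5.9 2.8 0.0
      vertex 14.4 0.0 0.0
      vertex 14.4 14.4 22.9
    endloop
  endfacet
  facet normal 0.2597 -0.8175 0.5141
    outer loop
      vertex 14.4 0.0 0.0
      vertex 22.9 2.7 0.0
      vertex 14.4 14.4 22.9
    endloop
  endfacet
  facet normal 0.6951 -0.5020 0.5145
    outer loop
      vertex 22.9 2.7 0.0
      vertex 28.1 9.9 0.0
      vertex 14.4 14.4 22.9
    endloop
  endfacet
  facet normal 0.8582 0.0000 0.5134
    outer loop
      vertex 28.1 9.9 0.0
      vertex 28.1 18.8 0.0
      vertex 14.4 14.4 22.9
    endloop
  endfacet
endsolid part

The G0 Z moves step by Δz≈4.6 mm. The G1 loops shrink linearly with z, so the solid tapers from its base footprint up to z≈22.9. Closing with a flat bottom cap and the tapered top and triangulating gives 18 facets — a regular 10-sided pyramid, base circumscribed radius ≈ 14.4 mm, apex at z ≈ 22.9 mm.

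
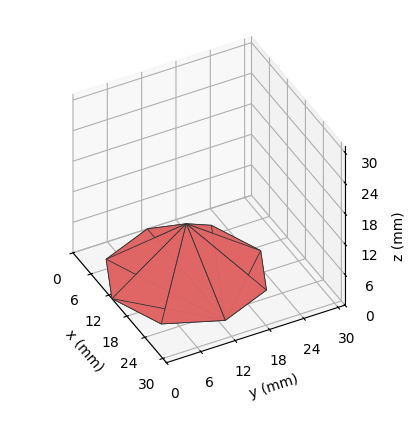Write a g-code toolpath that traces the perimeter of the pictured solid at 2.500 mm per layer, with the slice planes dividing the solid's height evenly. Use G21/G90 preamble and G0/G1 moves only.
Reading the render: the shape is a regular 8-sided pyramid, base circumscribed radius ≈ 13 mm, apex at z ≈ 10 mm (dimensions read to the nearest mm from the axis ticks). For the g-code, the solid's height is divided into equal slices at the stated Δz and each level perimeter traced with G1 moves after a G0 lift.

; perimeter-only toolpath
G21 ; units = mm
G90 ; absolute positioning
G28 ; home
; layer 1
G0 Z2.500
G0 X22.750 Y13.000
G1 X19.894 Y19.894
G1 X13.000 Y22.750
G1 X6.106 Y19.894
G1 X3.250 Y13.000
G1 X6.106 Y6.106
G1 X13.000 Y3.250
G1 X19.894 Y6.106
G1 X22.750 Y13.000
; layer 2
G0 Z5.000
G0 X19.500 Y13.000
G1 X17.596 Y17.596
G1 X13.000 Y19.500
G1 X8.404 Y17.596
G1 X6.500 Y13.000
G1 X8.404 Y8.404
G1 X13.000 Y6.500
G1 X17.596 Y8.404
G1 X19.500 Y13.000
; layer 3
G0 Z7.500
G0 X16.250 Y13.000
G1 X15.298 Y15.298
G1 X13.000 Y16.250
G1 X10.702 Y15.298
G1 X9.750 Y13.000
G1 X10.702 Y10.702
G1 X13.000 Y9.750
G1 X15.298 Y10.702
G1 X16.250 Y13.000
M2 ; end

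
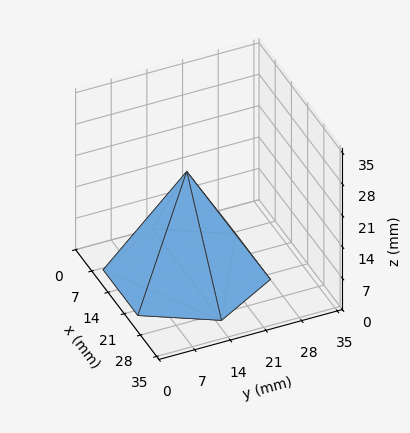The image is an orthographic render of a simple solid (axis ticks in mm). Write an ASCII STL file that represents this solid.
Reading the render: the shape is a regular 6-sided pyramid, base circumscribed radius ≈ 15 mm, apex at z ≈ 23 mm (dimensions read to the nearest mm from the axis ticks). For the STL, each face is triangulated and given an outward normal.

solid part
  facet normal 0.0000 0.0000 -1.0000
    outer loop
      vertex 7.5 28.0 0.0
      vertex 22.5 28.0 0.0
      vertex 30.0 15.0 0.0
    endloop
  endfacet
  facet normal 0.0000 0.0000 -1.0000
    outer loop
      vertex 0.0 15.0 0.0
      vertex 7.5 28.0 0.0
      vertex 30.0 15.0 0.0
    endloop
  endfacet
  facet normal 0.0000 0.0000 -1.0000
    outer loop
      vertex 7.5 2.0 0.0
      vertex 0.0 15.0 0.0
      vertex 30.0 15.0 0.0
    endloop
  endfacet
  facet normal 0.0000 0.0000 -1.0000
    outer loop
      vertex 22.5 2.0 0.0
      vertex 7.5 2.0 0.0
      vertex 30.0 15.0 0.0
    endloop
  endfacet
  facet normal 0.7542 0.4351 0.4919
    outer loop
      vertex 30.0 15.0 0.0
      vertex 22.5 28.0 0.0
      vertex 15.0 15.0 23.0
    endloop
  endfacet
  facet normal 0.0000 0.8706 0.4921
    outer loop
      vertex 22.5 28.0 0.0
      vertex 7.5 28.0 0.0
      vertex 15.0 15.0 23.0
    endloop
  endfacet
  facet normal -0.7542 0.4351 0.4919
    outer loop
      vertex 7.5 28.0 0.0
      vertex 0.0 15.0 0.0
      vertex 15.0 15.0 23.0
    endloop
  endfacet
  facet normal -0.7542 -0.4351 0.4919
    outer loop
      vertex 0.0 15.0 0.0
      vertex 7.5 2.0 0.0
      vertex 15.0 15.0 23.0
    endloop
  endfacet
  facet normal 0.0000 -0.8706 0.4921
    outer loop
      vertex 7.5 2.0 0.0
      vertex 22.5 2.0 0.0
      vertex 15.0 15.0 23.0
    endloop
  endfacet
  facet normal 0.7542 -0.4351 0.4919
    outer loop
      vertex 22.5 2.0 0.0
      vertex 30.0 15.0 0.0
      vertex 15.0 15.0 23.0
    endloop
  endfacet
endsolid part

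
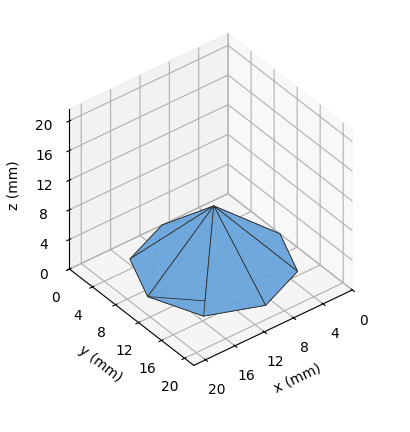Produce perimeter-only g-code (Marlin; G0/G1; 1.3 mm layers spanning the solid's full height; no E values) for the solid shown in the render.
Reading the render: the shape is a regular 8-sided pyramid, base circumscribed radius ≈ 9 mm, apex at z ≈ 8 mm (dimensions read to the nearest mm from the axis ticks). For the g-code, the solid's height is divided into equal slices at the stated Δz and each level perimeter traced with G1 moves after a G0 lift.

; perimeter-only toolpath
G21 ; units = mm
G90 ; absolute positioning
G28 ; home
; layer 1
G0 Z1.3
G0 X16.5 Y9.0
G1 X14.3 Y14.3
G1 X9.0 Y16.5
G1 X3.7 Y14.3
G1 X1.5 Y9.0
G1 X3.7 Y3.7
G1 X9.0 Y1.5
G1 X14.3 Y3.7
G1 X16.5 Y9.0
; layer 2
G0 Z2.7
G0 X15.0 Y9.0
G1 X13.3 Y13.3
G1 X9.0 Y15.0
G1 X4.7 Y13.3
G1 X3.0 Y9.0
G1 X4.7 Y4.7
G1 X9.0 Y3.0
G1 X13.3 Y4.7
G1 X15.0 Y9.0
; layer 3
G0 Z4.0
G0 X13.5 Y9.0
G1 X12.2 Y12.2
G1 X9.0 Y13.5
G1 X5.8 Y12.2
G1 X4.5 Y9.0
G1 X5.8 Y5.8
G1 X9.0 Y4.5
G1 X12.2 Y5.8
G1 X13.5 Y9.0
; layer 4
G0 Z5.3
G0 X12.0 Y9.0
G1 X11.1 Y11.1
G1 X9.0 Y12.0
G1 X6.9 Y11.1
G1 X6.0 Y9.0
G1 X6.9 Y6.9
G1 X9.0 Y6.0
G1 X11.1 Y6.9
G1 X12.0 Y9.0
; layer 5
G0 Z6.7
G0 X10.5 Y9.0
G1 X10.1 Y10.1
G1 X9.0 Y10.5
G1 X7.9 Y10.1
G1 X7.5 Y9.0
G1 X7.9 Y7.9
G1 X9.0 Y7.5
G1 X10.1 Y7.9
G1 X10.5 Y9.0
M2 ; end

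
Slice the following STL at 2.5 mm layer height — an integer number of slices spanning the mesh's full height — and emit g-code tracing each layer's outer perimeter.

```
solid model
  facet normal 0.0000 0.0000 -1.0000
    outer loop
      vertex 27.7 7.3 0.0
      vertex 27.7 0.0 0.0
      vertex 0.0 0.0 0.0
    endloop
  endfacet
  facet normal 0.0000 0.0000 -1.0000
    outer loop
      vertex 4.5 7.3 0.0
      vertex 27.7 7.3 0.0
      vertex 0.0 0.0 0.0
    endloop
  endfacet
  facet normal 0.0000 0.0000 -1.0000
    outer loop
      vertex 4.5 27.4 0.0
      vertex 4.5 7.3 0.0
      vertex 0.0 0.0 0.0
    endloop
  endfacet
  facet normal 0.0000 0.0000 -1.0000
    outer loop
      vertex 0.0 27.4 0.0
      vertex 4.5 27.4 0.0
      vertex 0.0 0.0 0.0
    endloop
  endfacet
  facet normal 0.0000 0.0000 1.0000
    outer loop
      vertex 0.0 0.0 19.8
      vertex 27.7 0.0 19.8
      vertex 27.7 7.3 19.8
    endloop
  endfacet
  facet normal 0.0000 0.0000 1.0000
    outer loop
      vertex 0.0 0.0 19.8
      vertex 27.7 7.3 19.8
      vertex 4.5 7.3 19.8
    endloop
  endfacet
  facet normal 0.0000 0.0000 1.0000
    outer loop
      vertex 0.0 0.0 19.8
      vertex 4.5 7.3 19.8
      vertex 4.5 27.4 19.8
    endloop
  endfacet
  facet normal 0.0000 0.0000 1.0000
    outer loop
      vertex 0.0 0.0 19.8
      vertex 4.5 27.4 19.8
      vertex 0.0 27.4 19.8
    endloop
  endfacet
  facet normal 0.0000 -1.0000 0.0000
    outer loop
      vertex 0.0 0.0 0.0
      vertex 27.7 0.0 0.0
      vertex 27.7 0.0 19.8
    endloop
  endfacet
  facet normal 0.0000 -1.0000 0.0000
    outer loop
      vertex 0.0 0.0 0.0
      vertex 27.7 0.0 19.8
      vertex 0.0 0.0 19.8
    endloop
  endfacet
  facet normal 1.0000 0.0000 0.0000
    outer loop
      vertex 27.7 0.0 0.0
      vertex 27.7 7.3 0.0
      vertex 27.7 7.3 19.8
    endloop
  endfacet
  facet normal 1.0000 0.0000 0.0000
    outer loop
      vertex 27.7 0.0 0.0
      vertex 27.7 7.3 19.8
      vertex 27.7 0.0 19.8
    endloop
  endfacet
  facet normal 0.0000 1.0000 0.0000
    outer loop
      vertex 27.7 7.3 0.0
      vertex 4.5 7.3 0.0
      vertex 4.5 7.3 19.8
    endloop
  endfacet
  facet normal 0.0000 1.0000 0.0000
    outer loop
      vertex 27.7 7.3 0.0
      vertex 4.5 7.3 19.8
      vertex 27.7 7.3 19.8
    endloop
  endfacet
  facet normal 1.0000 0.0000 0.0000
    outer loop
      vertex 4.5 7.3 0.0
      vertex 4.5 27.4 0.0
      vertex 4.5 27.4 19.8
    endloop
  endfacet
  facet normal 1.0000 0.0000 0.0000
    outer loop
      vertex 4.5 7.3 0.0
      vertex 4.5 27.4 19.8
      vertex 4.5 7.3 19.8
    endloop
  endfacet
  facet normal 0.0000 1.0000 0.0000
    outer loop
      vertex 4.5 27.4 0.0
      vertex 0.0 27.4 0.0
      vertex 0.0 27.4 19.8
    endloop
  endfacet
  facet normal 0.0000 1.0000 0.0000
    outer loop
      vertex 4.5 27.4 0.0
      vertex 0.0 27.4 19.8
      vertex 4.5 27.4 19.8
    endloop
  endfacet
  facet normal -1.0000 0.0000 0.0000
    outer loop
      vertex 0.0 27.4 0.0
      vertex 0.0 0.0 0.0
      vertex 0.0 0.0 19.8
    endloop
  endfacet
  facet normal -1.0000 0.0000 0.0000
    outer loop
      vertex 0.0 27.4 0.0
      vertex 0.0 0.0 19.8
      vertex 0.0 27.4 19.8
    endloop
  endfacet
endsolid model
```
; perimeter-only toolpath
G21 ; units = mm
G90 ; absolute positioning
G28 ; home
; layer 1
G0 Z2.5
G0 X0.0 Y0.0
G1 X27.7 Y0.0
G1 X27.7 Y7.3
G1 X4.5 Y7.3
G1 X4.5 Y27.4
G1 X0.0 Y27.4
G1 X0.0 Y0.0
; layer 2
G0 Z5.0
G0 X0.0 Y0.0
G1 X27.7 Y0.0
G1 X27.7 Y7.3
G1 X4.5 Y7.3
G1 X4.5 Y27.4
G1 X0.0 Y27.4
G1 X0.0 Y0.0
; layer 3
G0 Z7.4
G0 X0.0 Y0.0
G1 X27.7 Y0.0
G1 X27.7 Y7.3
G1 X4.5 Y7.3
G1 X4.5 Y27.4
G1 X0.0 Y27.4
G1 X0.0 Y0.0
; layer 4
G0 Z9.9
G0 X0.0 Y0.0
G1 X27.7 Y0.0
G1 X27.7 Y7.3
G1 X4.5 Y7.3
G1 X4.5 Y27.4
G1 X0.0 Y27.4
G1 X0.0 Y0.0
; layer 5
G0 Z12.4
G0 X0.0 Y0.0
G1 X27.7 Y0.0
G1 X27.7 Y7.3
G1 X4.5 Y7.3
G1 X4.5 Y27.4
G1 X0.0 Y27.4
G1 X0.0 Y0.0
; layer 6
G0 Z14.9
G0 X0.0 Y0.0
G1 X27.7 Y0.0
G1 X27.7 Y7.3
G1 X4.5 Y7.3
G1 X4.5 Y27.4
G1 X0.0 Y27.4
G1 X0.0 Y0.0
; layer 7
G0 Z17.3
G0 X0.0 Y0.0
G1 X27.7 Y0.0
G1 X27.7 Y7.3
G1 X4.5 Y7.3
G1 X4.5 Y27.4
G1 X0.0 Y27.4
G1 X0.0 Y0.0
; layer 8
G0 Z19.8
G0 X0.0 Y0.0
G1 X27.7 Y0.0
G1 X27.7 Y7.3
G1 X4.5 Y7.3
G1 X4.5 Y27.4
G1 X0.0 Y27.4
G1 X0.0 Y0.0
M2 ; end

The solid is an L-shaped prism: outer 27.7 × 27.4 mm, arm thicknesses ≈ 7.3 mm (horizontal) and 4.5 mm (vertical), extruded 19.8 mm in z. Slicing at Δz = 2.5 mm — 8 equal slices spanning the solid's height, so layer i sits at z = i·h/8 — gives 8 non-empty perimeters. Each is a 6-segment closed polygon; G0 lifts to the layer z and rapids to the start vertex, then G1 traces the edges.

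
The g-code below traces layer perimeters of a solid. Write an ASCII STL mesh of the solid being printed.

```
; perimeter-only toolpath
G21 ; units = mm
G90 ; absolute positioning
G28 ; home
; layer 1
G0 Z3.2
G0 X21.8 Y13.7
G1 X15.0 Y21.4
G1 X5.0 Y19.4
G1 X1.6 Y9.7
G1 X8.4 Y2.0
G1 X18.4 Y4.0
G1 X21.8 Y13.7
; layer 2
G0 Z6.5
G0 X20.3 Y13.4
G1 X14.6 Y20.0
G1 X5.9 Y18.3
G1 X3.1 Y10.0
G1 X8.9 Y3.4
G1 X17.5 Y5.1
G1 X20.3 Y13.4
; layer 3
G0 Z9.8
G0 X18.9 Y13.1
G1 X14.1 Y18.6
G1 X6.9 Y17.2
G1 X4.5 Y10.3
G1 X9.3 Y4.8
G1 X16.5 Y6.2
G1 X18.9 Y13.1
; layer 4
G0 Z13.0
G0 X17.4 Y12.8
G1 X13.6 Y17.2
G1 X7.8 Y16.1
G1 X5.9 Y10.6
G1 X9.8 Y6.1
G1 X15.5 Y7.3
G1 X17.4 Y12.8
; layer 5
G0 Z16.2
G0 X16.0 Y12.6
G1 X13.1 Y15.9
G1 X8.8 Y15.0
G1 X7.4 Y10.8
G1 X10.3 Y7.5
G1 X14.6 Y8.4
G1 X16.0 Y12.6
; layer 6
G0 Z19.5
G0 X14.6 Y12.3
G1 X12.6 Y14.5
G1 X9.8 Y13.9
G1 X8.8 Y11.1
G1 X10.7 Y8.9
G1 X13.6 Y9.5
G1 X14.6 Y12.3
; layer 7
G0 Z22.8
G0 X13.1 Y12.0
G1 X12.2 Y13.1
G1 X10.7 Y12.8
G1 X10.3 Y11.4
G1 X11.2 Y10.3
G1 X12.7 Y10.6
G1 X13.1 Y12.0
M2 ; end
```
solid part
  facet normal 0.0000 0.0000 -1.0000
    outer loop
      vertex 4.0 20.5 0.0
      vertex 15.5 22.8 0.0
      vertex 23.2 14.0 0.0
    endloop
  endfacet
  facet normal 0.0000 0.0000 -1.0000
    outer loop
      vertex 0.2 9.4 0.0
      vertex 4.0 20.5 0.0
      vertex 23.2 14.0 0.0
    endloop
  endfacet
  facet normal 0.0000 0.0000 -1.0000
    outer loop
      vertex 7.9 0.6 0.0
      vertex 0.2 9.4 0.0
      vertex 23.2 14.0 0.0
    endloop
  endfacet
  facet normal 0.0000 0.0000 -1.0000
    outer loop
      vertex 19.4 2.9 0.0
      vertex 7.9 0.6 0.0
      vertex 23.2 14.0 0.0
    endloop
  endfacet
  facet normal 0.7009 0.6133 0.3643
    outer loop
      vertex 23.2 14.0 0.0
      vertex 15.5 22.8 0.0
      vertex 11.7 11.7 26.0
    endloop
  endfacet
  facet normal -0.1827 0.9136 0.3633
    outer loop
      vertex 15.5 22.8 0.0
      vertex 4.0 20.5 0.0
      vertex 11.7 11.7 26.0
    endloop
  endfacet
  facet normal -0.8815 0.3018 0.3632
    outer loop
      vertex 4.0 20.5 0.0
      vertex 0.2 9.4 0.0
      vertex 11.7 11.7 26.0
    endloop
  endfacet
  facet normal -0.7009 -0.6133 0.3643
    outer loop
      vertex 0.2 9.4 0.0
      vertex 7.9 0.6 0.0
      vertex 11.7 11.7 26.0
    endloop
  endfacet
  facet normal 0.1827 -0.9136 0.3633
    outer loop
      vertex 7.9 0.6 0.0
      vertex 19.4 2.9 0.0
      vertex 11.7 11.7 26.0
    endloop
  endfacet
  facet normal 0.8815 -0.3018 0.3632
    outer loop
      vertex 19.4 2.9 0.0
      vertex 23.2 14.0 0.0
      vertex 11.7 11.7 26.0
    endloop
  endfacet
endsolid part

The G0 Z moves step by Δz≈3.2 mm. The G1 loops shrink linearly with z, so the solid tapers from its base footprint up to z≈26. Closing with a flat bottom cap and the tapered top and triangulating gives 10 facets — a regular 6-sided pyramid, base circumscribed radius ≈ 11.7 mm, apex at z ≈ 26 mm.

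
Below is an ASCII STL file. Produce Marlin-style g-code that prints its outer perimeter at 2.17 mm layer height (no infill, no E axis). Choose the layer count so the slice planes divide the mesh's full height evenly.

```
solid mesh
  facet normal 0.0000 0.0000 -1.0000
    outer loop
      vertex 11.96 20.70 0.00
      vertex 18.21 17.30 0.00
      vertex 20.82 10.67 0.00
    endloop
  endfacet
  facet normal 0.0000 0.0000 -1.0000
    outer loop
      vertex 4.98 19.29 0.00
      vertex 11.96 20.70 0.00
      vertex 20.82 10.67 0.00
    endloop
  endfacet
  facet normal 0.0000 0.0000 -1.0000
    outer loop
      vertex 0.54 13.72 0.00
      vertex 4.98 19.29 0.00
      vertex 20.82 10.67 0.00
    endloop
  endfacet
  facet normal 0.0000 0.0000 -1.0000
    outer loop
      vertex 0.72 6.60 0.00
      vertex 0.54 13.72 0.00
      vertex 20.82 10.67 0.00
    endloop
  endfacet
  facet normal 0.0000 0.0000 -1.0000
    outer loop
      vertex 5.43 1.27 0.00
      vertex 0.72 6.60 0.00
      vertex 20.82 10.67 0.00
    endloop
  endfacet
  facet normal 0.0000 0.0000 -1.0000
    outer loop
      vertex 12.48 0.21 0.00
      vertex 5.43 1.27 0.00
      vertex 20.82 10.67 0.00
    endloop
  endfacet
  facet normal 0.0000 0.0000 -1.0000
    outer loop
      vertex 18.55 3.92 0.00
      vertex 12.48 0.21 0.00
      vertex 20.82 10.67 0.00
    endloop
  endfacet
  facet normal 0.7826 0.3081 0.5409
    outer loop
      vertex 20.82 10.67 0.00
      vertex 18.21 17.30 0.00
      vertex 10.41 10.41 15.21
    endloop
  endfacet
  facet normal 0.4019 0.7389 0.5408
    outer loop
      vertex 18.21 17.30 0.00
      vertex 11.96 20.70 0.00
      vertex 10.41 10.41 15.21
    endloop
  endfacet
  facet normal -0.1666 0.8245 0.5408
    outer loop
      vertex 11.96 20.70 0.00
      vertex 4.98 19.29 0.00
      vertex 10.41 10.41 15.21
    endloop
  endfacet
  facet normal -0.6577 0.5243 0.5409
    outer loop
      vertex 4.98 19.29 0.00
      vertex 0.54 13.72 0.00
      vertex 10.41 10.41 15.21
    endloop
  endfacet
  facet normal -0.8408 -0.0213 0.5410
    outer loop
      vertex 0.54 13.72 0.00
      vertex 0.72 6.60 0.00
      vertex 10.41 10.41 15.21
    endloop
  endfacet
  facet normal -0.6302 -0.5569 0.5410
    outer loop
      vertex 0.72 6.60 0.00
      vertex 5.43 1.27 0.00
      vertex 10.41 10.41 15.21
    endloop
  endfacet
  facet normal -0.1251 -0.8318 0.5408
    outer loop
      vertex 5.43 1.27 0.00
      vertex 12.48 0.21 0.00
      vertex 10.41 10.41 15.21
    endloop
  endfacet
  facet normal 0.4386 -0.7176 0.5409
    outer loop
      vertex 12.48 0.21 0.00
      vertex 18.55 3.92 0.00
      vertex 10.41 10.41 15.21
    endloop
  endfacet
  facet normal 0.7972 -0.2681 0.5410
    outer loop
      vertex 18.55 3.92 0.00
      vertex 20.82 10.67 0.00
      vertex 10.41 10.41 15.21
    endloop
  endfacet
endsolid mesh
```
; perimeter-only toolpath
G21 ; units = mm
G90 ; absolute positioning
G28 ; home
; layer 1
G0 Z2.17
G0 X19.33 Y10.63
G1 X17.10 Y16.32
G1 X11.74 Y19.23
G1 X5.76 Y18.02
G1 X1.95 Y13.25
G1 X2.10 Y7.14
G1 X6.14 Y2.58
G1 X12.18 Y1.67
G1 X17.39 Y4.85
G1 X19.33 Y10.63
; layer 2
G0 Z4.35
G0 X17.85 Y10.60
G1 X15.98 Y15.33
G1 X11.52 Y17.76
G1 X6.53 Y16.75
G1 X3.36 Y12.77
G1 X3.49 Y7.69
G1 X6.85 Y3.88
G1 X11.89 Y3.12
G1 X16.22 Y5.77
G1 X17.85 Y10.60
; layer 3
G0 Z6.52
G0 X16.36 Y10.56
G1 X14.87 Y14.35
G1 X11.30 Y16.29
G1 X7.31 Y15.48
G1 X4.77 Y12.30
G1 X4.87 Y8.23
G1 X7.56 Y5.19
G1 X11.59 Y4.58
G1 X15.06 Y6.70
G1 X16.36 Y10.56
; layer 4
G0 Z8.69
G0 X14.87 Y10.52
G1 X13.75 Y13.36
G1 X11.07 Y14.82
G1 X8.08 Y14.22
G1 X6.18 Y11.83
G1 X6.26 Y8.78
G1 X8.28 Y6.49
G1 X11.30 Y6.04
G1 X13.90 Y7.63
G1 X14.87 Y10.52
; layer 5
G0 Z10.86
G0 X13.38 Y10.48
G1 X12.64 Y12.38
G1 X10.85 Y13.35
G1 X8.86 Y12.95
G1 X7.59 Y11.36
G1 X7.64 Y9.32
G1 X8.99 Y7.80
G1 X11.00 Y7.50
G1 X12.74 Y8.56
G1 X13.38 Y10.48
; layer 6
G0 Z13.04
G0 X11.90 Y10.45
G1 X11.52 Y11.39
G1 X10.63 Y11.88
G1 X9.63 Y11.68
G1 X9.00 Y10.88
G1 X9.03 Y9.87
G1 X9.70 Y9.10
G1 X10.71 Y8.95
G1 X11.57 Y9.48
G1 X11.90 Y10.45
M2 ; end

The solid is a regular 9-sided pyramid, base circumscribed radius ≈ 10.4 mm, apex at z ≈ 15.2 mm. Slicing at Δz = 2.17 mm — 7 equal slices spanning the solid's height, so layer i sits at z = i·h/7 — gives 6 non-empty perimeters. Each is a 9-segment closed polygon; G0 lifts to the layer z and rapids to the start vertex, then G1 traces the edges. The cross-section shrinks linearly with z (the slice at the apex is degenerate and omitted).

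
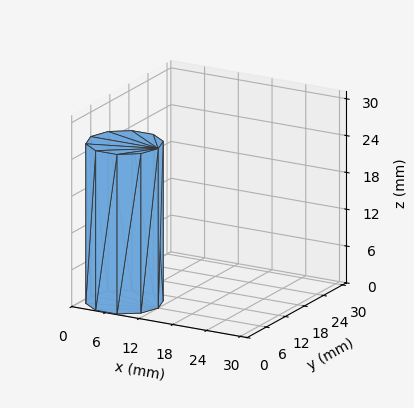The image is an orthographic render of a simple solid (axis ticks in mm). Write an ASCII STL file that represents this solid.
Reading the render: the shape is a regular 10-sided prism (a cylinder approximated with 10 flat sides), circumscribed radius ≈ 6 mm, height ≈ 26 mm (dimensions read to the nearest mm from the axis ticks). For the STL, each face is triangulated and given an outward normal.

solid part
  facet normal 0.0000 0.0000 -1.0000
    outer loop
      vertex 7.9 11.7 0.0
      vertex 10.9 9.5 0.0
      vertex 12.0 6.0 0.0
    endloop
  endfacet
  facet normal 0.0000 0.0000 -1.0000
    outer loop
      vertex 4.1 11.7 0.0
      vertex 7.9 11.7 0.0
      vertex 12.0 6.0 0.0
    endloop
  endfacet
  facet normal 0.0000 0.0000 -1.0000
    outer loop
      vertex 1.1 9.5 0.0
      vertex 4.1 11.7 0.0
      vertex 12.0 6.0 0.0
    endloop
  endfacet
  facet normal 0.0000 0.0000 -1.0000
    outer loop
      vertex 0.0 6.0 0.0
      vertex 1.1 9.5 0.0
      vertex 12.0 6.0 0.0
    endloop
  endfacet
  facet normal 0.0000 0.0000 -1.0000
    outer loop
      vertex 1.1 2.5 0.0
      vertex 0.0 6.0 0.0
      vertex 12.0 6.0 0.0
    endloop
  endfacet
  facet normal 0.0000 0.0000 -1.0000
    outer loop
      vertex 4.1 0.3 0.0
      vertex 1.1 2.5 0.0
      vertex 12.0 6.0 0.0
    endloop
  endfacet
  facet normal 0.0000 0.0000 -1.0000
    outer loop
      vertex 7.9 0.3 0.0
      vertex 4.1 0.3 0.0
      vertex 12.0 6.0 0.0
    endloop
  endfacet
  facet normal 0.0000 0.0000 -1.0000
    outer loop
      vertex 10.9 2.5 0.0
      vertex 7.9 0.3 0.0
      vertex 12.0 6.0 0.0
    endloop
  endfacet
  facet normal 0.0000 0.0000 1.0000
    outer loop
      vertex 12.0 6.0 26.0
      vertex 10.9 9.5 26.0
      vertex 7.9 11.7 26.0
    endloop
  endfacet
  facet normal 0.0000 0.0000 1.0000
    outer loop
      vertex 12.0 6.0 26.0
      vertex 7.9 11.7 26.0
      vertex 4.1 11.7 26.0
    endloop
  endfacet
  facet normal 0.0000 0.0000 1.0000
    outer loop
      vertex 12.0 6.0 26.0
      vertex 4.1 11.7 26.0
      vertex 1.1 9.5 26.0
    endloop
  endfacet
  facet normal 0.0000 0.0000 1.0000
    outer loop
      vertex 12.0 6.0 26.0
      vertex 1.1 9.5 26.0
      vertex 0.0 6.0 26.0
    endloop
  endfacet
  facet normal 0.0000 0.0000 1.0000
    outer loop
      vertex 12.0 6.0 26.0
      vertex 0.0 6.0 26.0
      vertex 1.1 2.5 26.0
    endloop
  endfacet
  facet normal 0.0000 0.0000 1.0000
    outer loop
      vertex 12.0 6.0 26.0
      vertex 1.1 2.5 26.0
      vertex 4.1 0.3 26.0
    endloop
  endfacet
  facet normal 0.0000 0.0000 1.0000
    outer loop
      vertex 12.0 6.0 26.0
      vertex 4.1 0.3 26.0
      vertex 7.9 0.3 26.0
    endloop
  endfacet
  facet normal 0.0000 0.0000 1.0000
    outer loop
      vertex 12.0 6.0 26.0
      vertex 7.9 0.3 26.0
      vertex 10.9 2.5 26.0
    endloop
  endfacet
  facet normal 0.9540 0.2998 0.0000
    outer loop
      vertex 12.0 6.0 0.0
      vertex 10.9 9.5 0.0
      vertex 10.9 9.5 26.0
    endloop
  endfacet
  facet normal 0.9540 0.2998 0.0000
    outer loop
      vertex 12.0 6.0 0.0
      vertex 10.9 9.5 26.0
      vertex 12.0 6.0 26.0
    endloop
  endfacet
  facet normal 0.5914 0.8064 0.0000
    outer loop
      vertex 10.9 9.5 0.0
      vertex 7.9 11.7 0.0
      vertex 7.9 11.7 26.0
    endloop
  endfacet
  facet normal 0.5914 0.8064 0.0000
    outer loop
      vertex 10.9 9.5 0.0
      vertex 7.9 11.7 26.0
      vertex 10.9 9.5 26.0
    endloop
  endfacet
  facet normal 0.0000 1.0000 0.0000
    outer loop
      vertex 7.9 11.7 0.0
      vertex 4.1 11.7 0.0
      vertex 4.1 11.7 26.0
    endloop
  endfacet
  facet normal 0.0000 1.0000 0.0000
    outer loop
      vertex 7.9 11.7 0.0
      vertex 4.1 11.7 26.0
      vertex 7.9 11.7 26.0
    endloop
  endfacet
  facet normal -0.5914 0.8064 0.0000
    outer loop
      vertex 4.1 11.7 0.0
      vertex 1.1 9.5 0.0
      vertex 1.1 9.5 26.0
    endloop
  endfacet
  facet normal -0.5914 0.8064 0.0000
    outer loop
      vertex 4.1 11.7 0.0
      vertex 1.1 9.5 26.0
      vertex 4.1 11.7 26.0
    endloop
  endfacet
  facet normal -0.9540 0.2998 0.0000
    outer loop
      vertex 1.1 9.5 0.0
      vertex 0.0 6.0 0.0
      vertex 0.0 6.0 26.0
    endloop
  endfacet
  facet normal -0.9540 0.2998 0.0000
    outer loop
      vertex 1.1 9.5 0.0
      vertex 0.0 6.0 26.0
      vertex 1.1 9.5 26.0
    endloop
  endfacet
  facet normal -0.9540 -0.2998 0.0000
    outer loop
      vertex 0.0 6.0 0.0
      vertex 1.1 2.5 0.0
      vertex 1.1 2.5 26.0
    endloop
  endfacet
  facet normal -0.9540 -0.2998 0.0000
    outer loop
      vertex 0.0 6.0 0.0
      vertex 1.1 2.5 26.0
      vertex 0.0 6.0 26.0
    endloop
  endfacet
  facet normal -0.5914 -0.8064 0.0000
    outer loop
      vertex 1.1 2.5 0.0
      vertex 4.1 0.3 0.0
      vertex 4.1 0.3 26.0
    endloop
  endfacet
  facet normal -0.5914 -0.8064 0.0000
    outer loop
      vertex 1.1 2.5 0.0
      vertex 4.1 0.3 26.0
      vertex 1.1 2.5 26.0
    endloop
  endfacet
  facet normal 0.0000 -1.0000 0.0000
    outer loop
      vertex 4.1 0.3 0.0
      vertex 7.9 0.3 0.0
      vertex 7.9 0.3 26.0
    endloop
  endfacet
  facet normal 0.0000 -1.0000 0.0000
    outer loop
      vertex 4.1 0.3 0.0
      vertex 7.9 0.3 26.0
      vertex 4.1 0.3 26.0
    endloop
  endfacet
  facet normal 0.5914 -0.8064 0.0000
    outer loop
      vertex 7.9 0.3 0.0
      vertex 10.9 2.5 0.0
      vertex 10.9 2.5 26.0
    endloop
  endfacet
  facet normal 0.5914 -0.8064 0.0000
    outer loop
      vertex 7.9 0.3 0.0
      vertex 10.9 2.5 26.0
      vertex 7.9 0.3 26.0
    endloop
  endfacet
  facet normal 0.9540 -0.2998 0.0000
    outer loop
      vertex 10.9 2.5 0.0
      vertex 12.0 6.0 0.0
      vertex 12.0 6.0 26.0
    endloop
  endfacet
  facet normal 0.9540 -0.2998 0.0000
    outer loop
      vertex 10.9 2.5 0.0
      vertex 12.0 6.0 26.0
      vertex 10.9 2.5 26.0
    endloop
  endfacet
endsolid part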